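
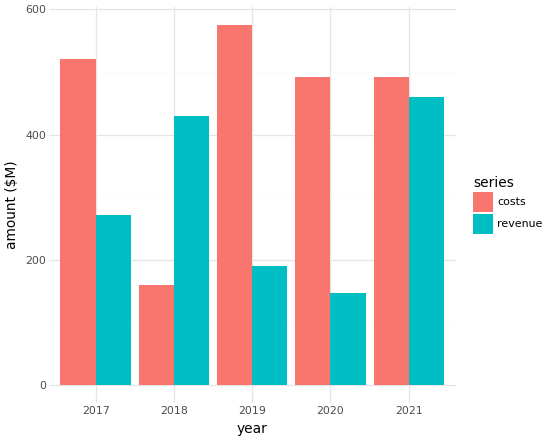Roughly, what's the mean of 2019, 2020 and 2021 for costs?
≈ 517

(550 + 500 + 500) / 3 ≈ 517.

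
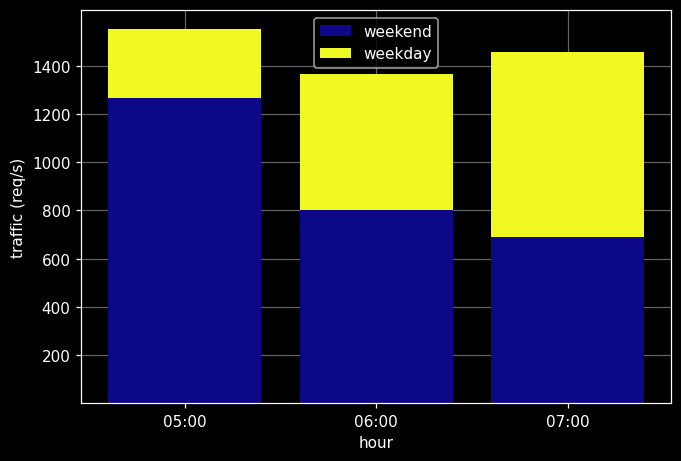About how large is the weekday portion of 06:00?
weekday top ≈ 1400, bottom ≈ 800; segment ≈ 600.

≈ 600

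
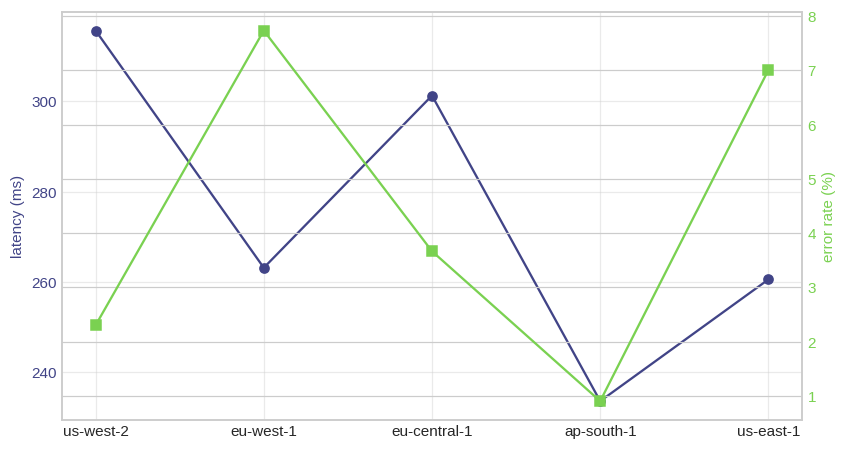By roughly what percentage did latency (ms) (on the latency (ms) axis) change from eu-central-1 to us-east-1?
eu-central-1 ≈ 300, us-east-1 ≈ 260; (260 − 300) / 300 ≈ -13.3%.

≈ -13.3%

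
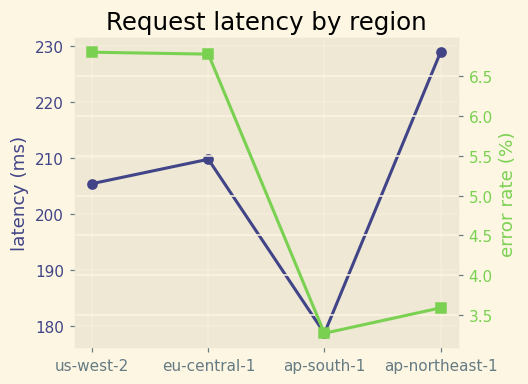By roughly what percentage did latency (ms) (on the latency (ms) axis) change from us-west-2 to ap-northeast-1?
≈ +12.2%

us-west-2 ≈ 205, ap-northeast-1 ≈ 230; (230 − 205) / 205 ≈ +12.2%.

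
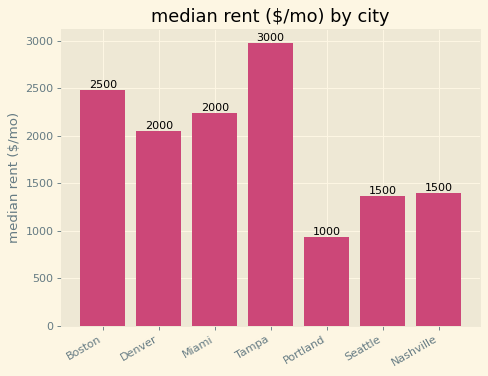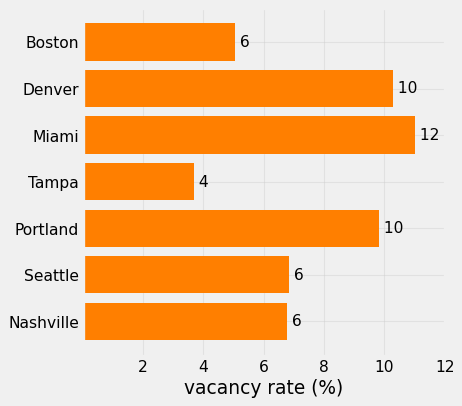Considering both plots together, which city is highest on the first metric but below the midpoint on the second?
Tampa

Chart 2 median vacancy rate (%) ≈ 6; below-median cities: Boston, Tampa, Nashville. Among those, Tampa has the highest median rent ($/mo) (≈ 3000).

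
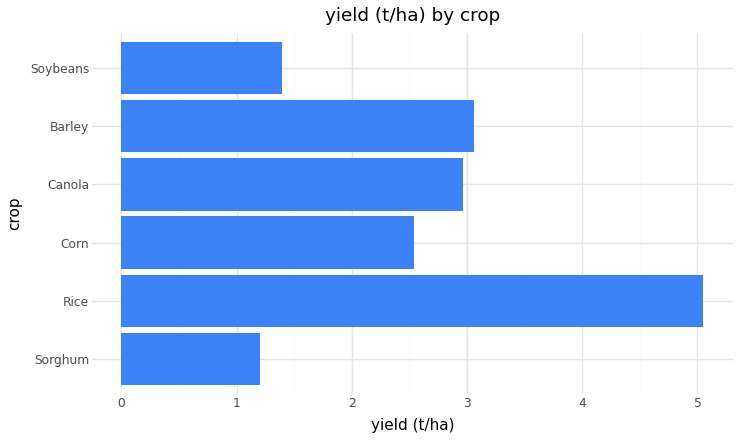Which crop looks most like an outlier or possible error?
Rice

Rice ≈ 5.0; the rest sit between ≈ 1.0 and ≈ 3.0.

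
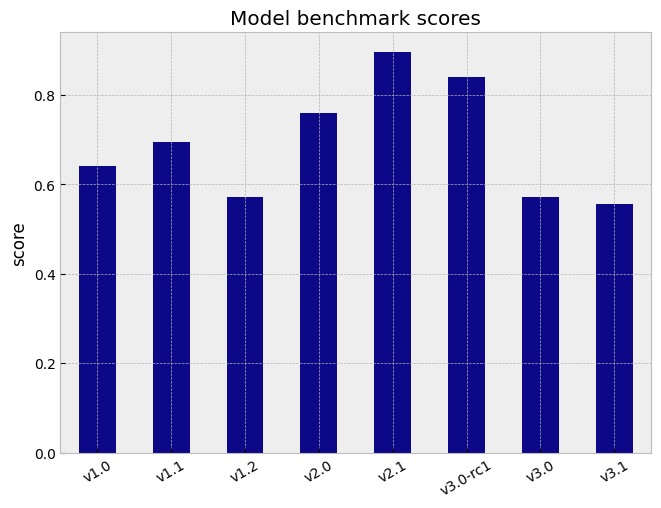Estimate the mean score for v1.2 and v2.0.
≈ 0.7

(0.6 + 0.8) / 2 ≈ 0.7.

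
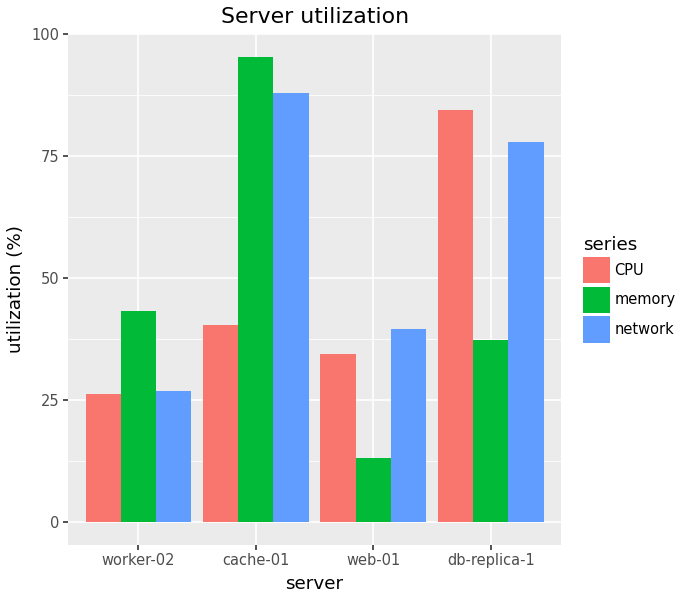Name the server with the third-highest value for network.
web-01

Top 4 for network: cache-01 ≈ 90, db-replica-1 ≈ 80, web-01 ≈ 40, worker-02 ≈ 30.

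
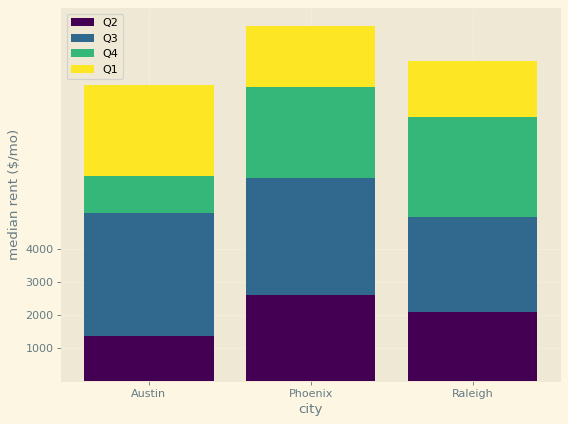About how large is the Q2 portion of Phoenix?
Q2 top ≈ 3000, bottom ≈ 0; segment ≈ 3000.

≈ 3000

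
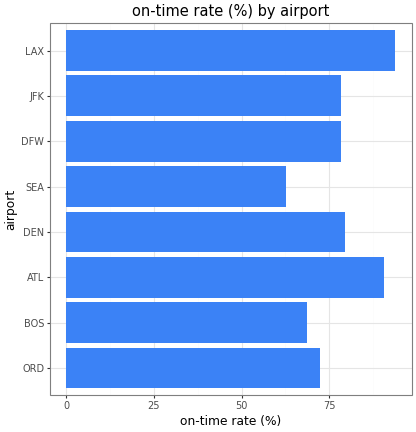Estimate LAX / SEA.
≈ 1.5×

LAX ≈ 90, SEA ≈ 60; 90/60 ≈ 1.5.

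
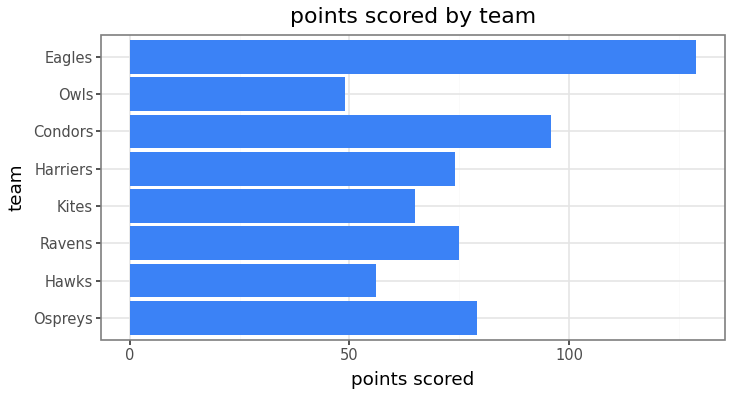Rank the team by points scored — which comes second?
Condors

Top 3: Eagles ≈ 120, Condors ≈ 100, Ospreys ≈ 80.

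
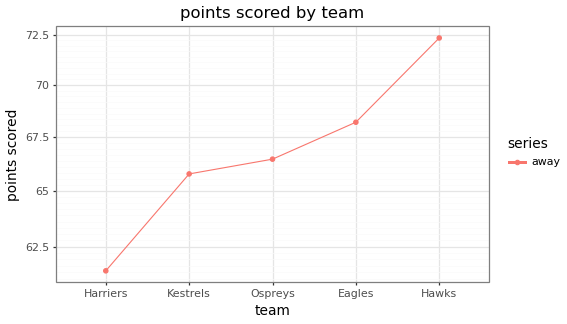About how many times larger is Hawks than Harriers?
≈ 1.18×

Hawks ≈ 72, Harriers ≈ 61; 72/61 ≈ 1.18.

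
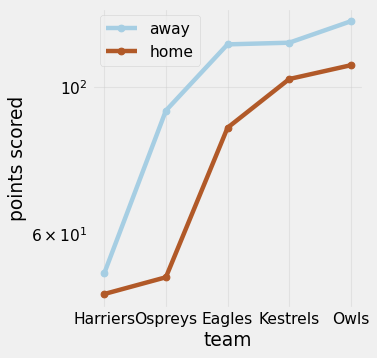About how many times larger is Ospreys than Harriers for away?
≈ 1.8×

Ospreys ≈ 90, Harriers ≈ 50; 90/50 ≈ 1.8.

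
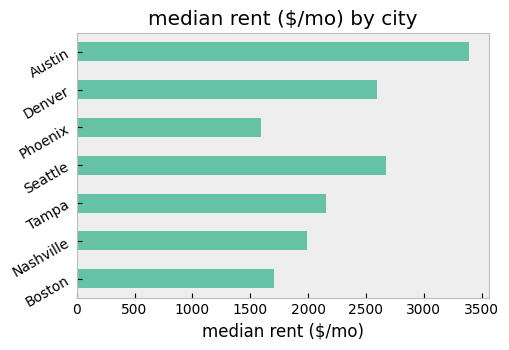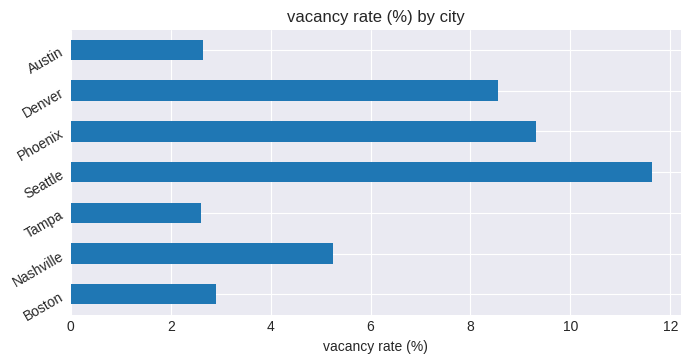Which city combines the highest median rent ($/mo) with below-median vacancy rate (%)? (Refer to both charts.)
Austin

Chart 2 median vacancy rate (%) ≈ 6; below-median cities: Boston, Tampa, Austin. Among those, Austin has the highest median rent ($/mo) (≈ 3500).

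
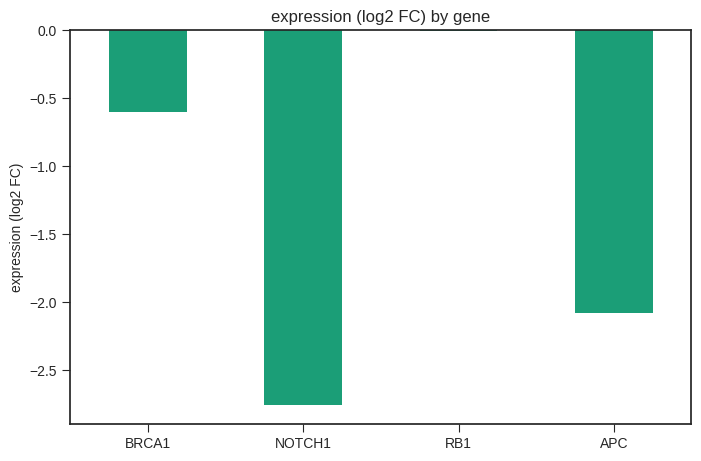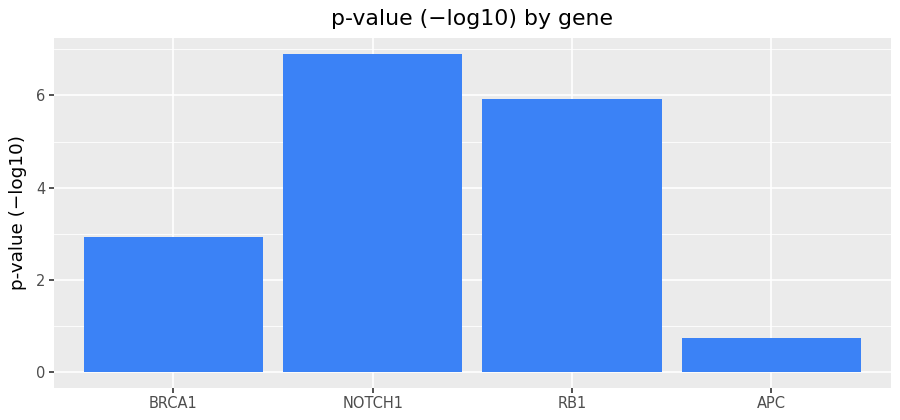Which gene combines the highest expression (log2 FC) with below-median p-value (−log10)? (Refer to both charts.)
Chart 2 median p-value (−log10) ≈ 4; below-median genes: BRCA1, APC. Among those, BRCA1 has the highest expression (log2 FC) (≈ -1).

BRCA1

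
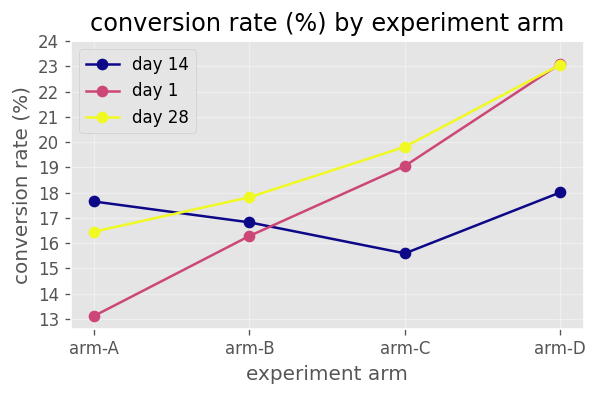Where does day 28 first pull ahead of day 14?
arm-B

arm-A: day 28 ≈ 16 vs day 14 ≈ 18 (not yet); arm-B: day 28 ≈ 18 vs day 14 ≈ 17 (first crossover).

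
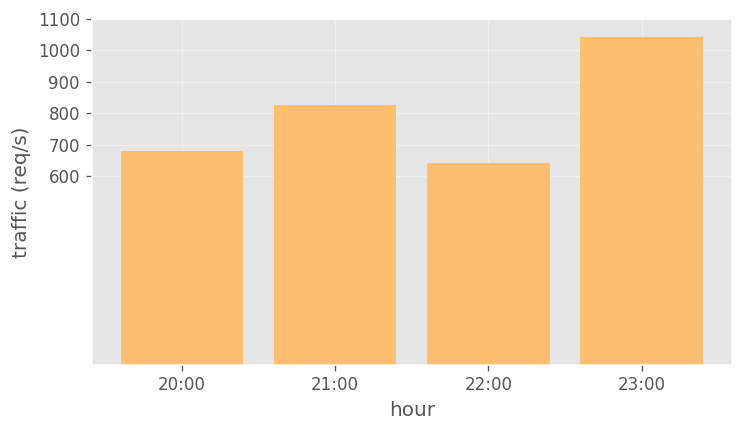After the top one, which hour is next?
21:00

Top 3: 23:00 ≈ 1000, 21:00 ≈ 800, 20:00 ≈ 700.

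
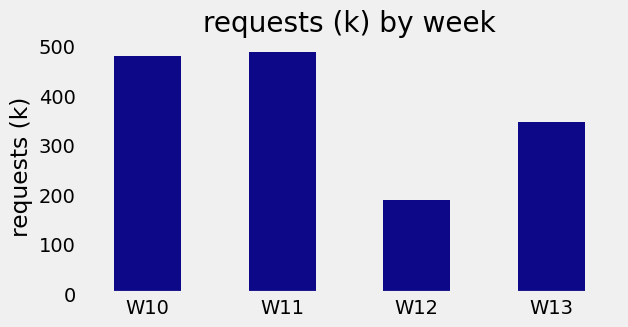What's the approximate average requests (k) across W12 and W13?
(200 + 350) / 2 ≈ 275.

≈ 275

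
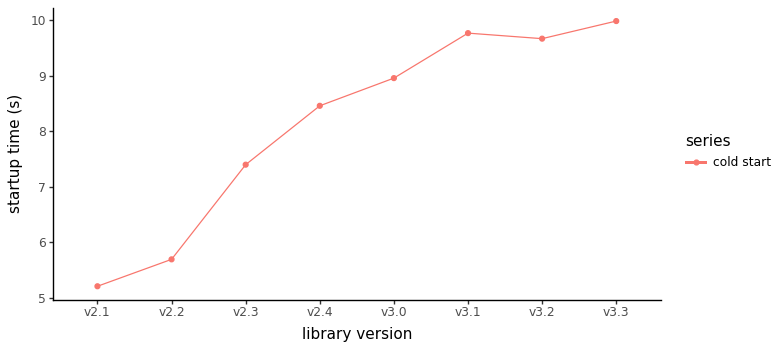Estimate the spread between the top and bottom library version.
Max v3.3 ≈ 10.0, min v2.1 ≈ 5.0; range ≈ 5.0.

≈ 5.0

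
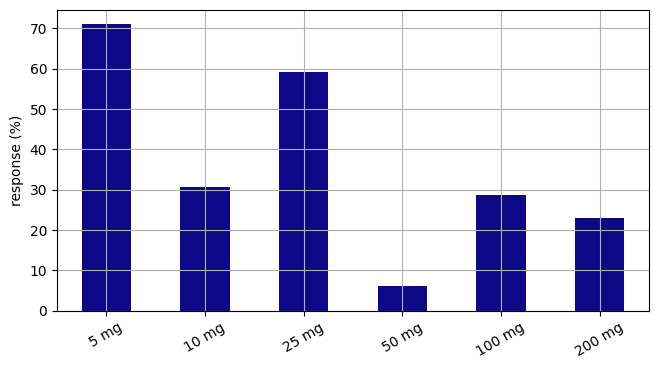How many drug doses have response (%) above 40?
2

Above 40: 5 mg, 25 mg.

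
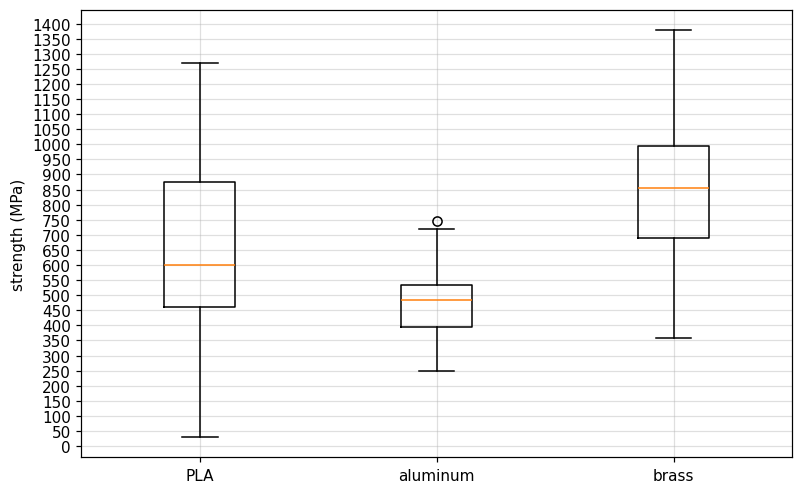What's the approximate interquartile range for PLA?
≈ 450

Q3 ≈ 900, Q1 ≈ 450; IQR ≈ 450.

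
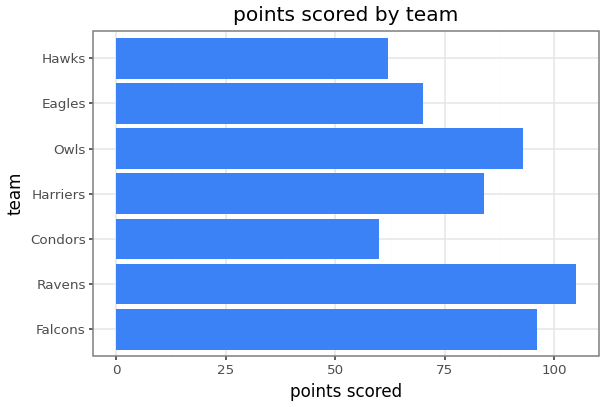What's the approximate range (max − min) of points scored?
≈ 40

Max Ravens ≈ 100, min Condors ≈ 60; range ≈ 40.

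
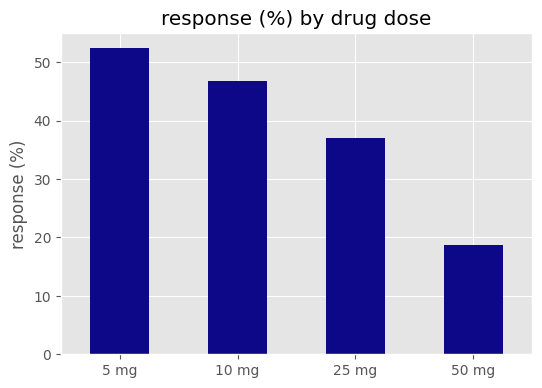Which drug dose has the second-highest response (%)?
Top 3: 5 mg ≈ 50, 10 mg ≈ 45, 25 mg ≈ 35.

10 mg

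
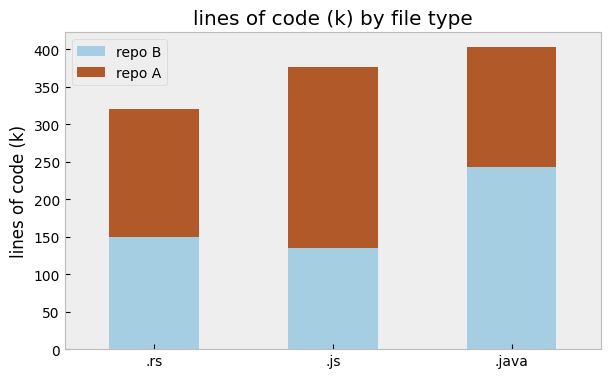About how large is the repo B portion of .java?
repo B top ≈ 250, bottom ≈ 0; segment ≈ 250.

≈ 250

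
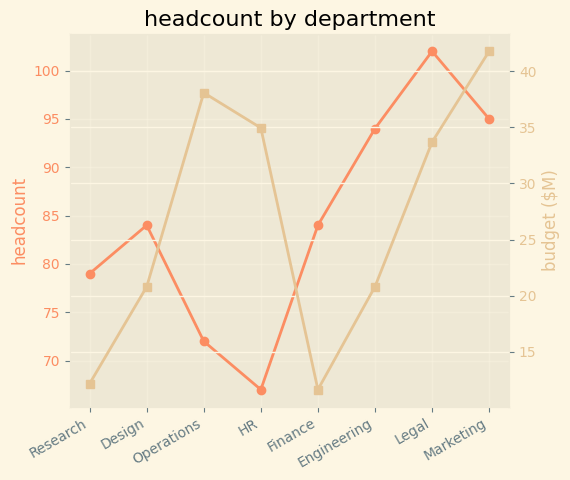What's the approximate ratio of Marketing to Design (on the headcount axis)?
≈ 1.12×

Marketing ≈ 95, Design ≈ 85; 95/85 ≈ 1.12.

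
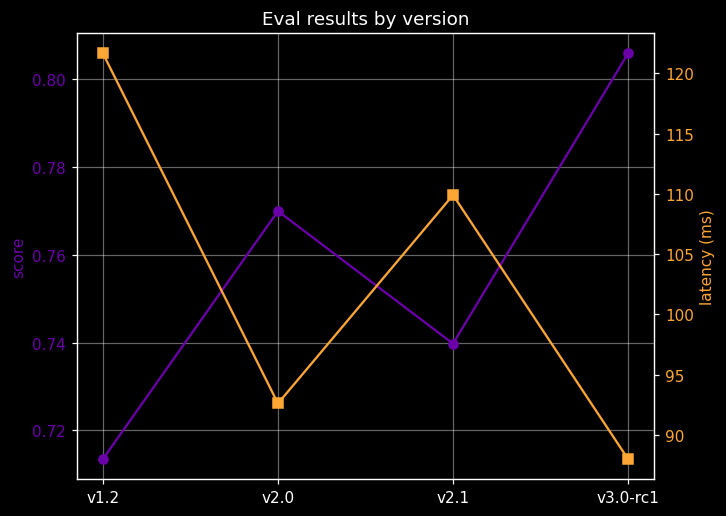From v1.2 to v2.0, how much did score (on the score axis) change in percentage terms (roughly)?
≈ +8.5%

v1.2 ≈ 0.71, v2.0 ≈ 0.77; (0.77 − 0.71) / 0.71 ≈ +8.5%.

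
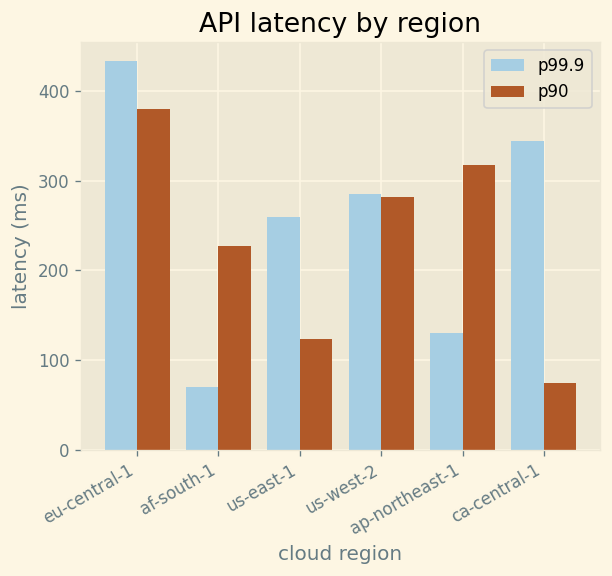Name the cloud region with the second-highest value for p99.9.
ca-central-1

Top 3 for p99.9: eu-central-1 ≈ 450, ca-central-1 ≈ 350, us-west-2 ≈ 300.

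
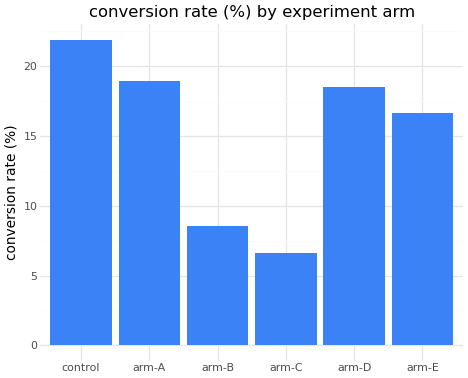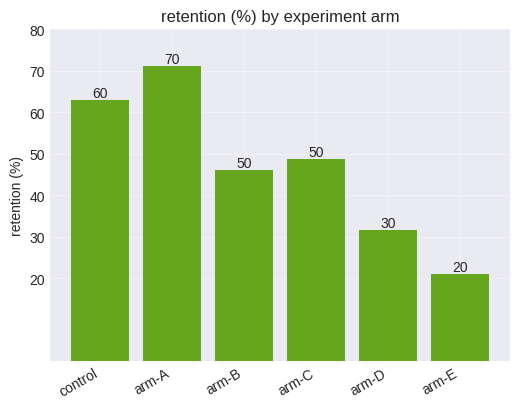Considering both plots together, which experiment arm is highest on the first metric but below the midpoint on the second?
Chart 2 median retention (%) ≈ 50; below-median experiment arms: arm-B, arm-D, arm-E. Among those, arm-D has the highest conversion rate (%) (≈ 20).

arm-D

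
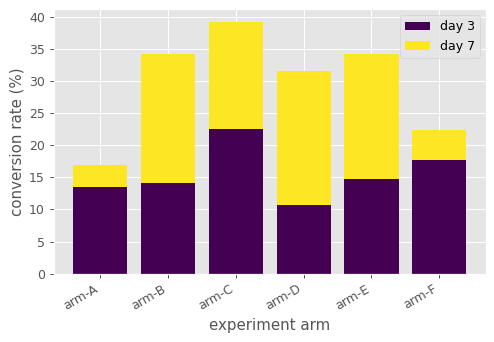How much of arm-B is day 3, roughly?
≈ 15

day 3 top ≈ 15, bottom ≈ 0; segment ≈ 15.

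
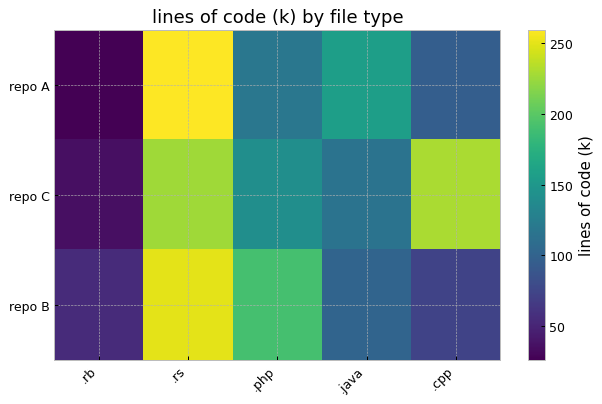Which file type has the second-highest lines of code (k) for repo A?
Top 3 for repo A: .rs ≈ 260, .java ≈ 160, .php ≈ 120.

.java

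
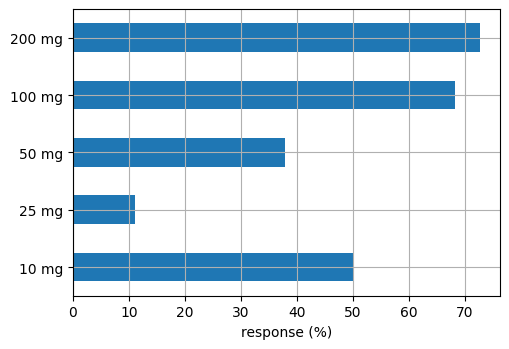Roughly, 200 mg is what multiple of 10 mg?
≈ 1.4×

200 mg ≈ 70, 10 mg ≈ 50; 70/50 ≈ 1.4.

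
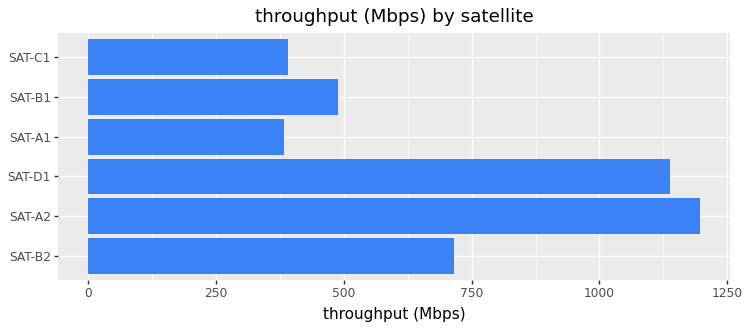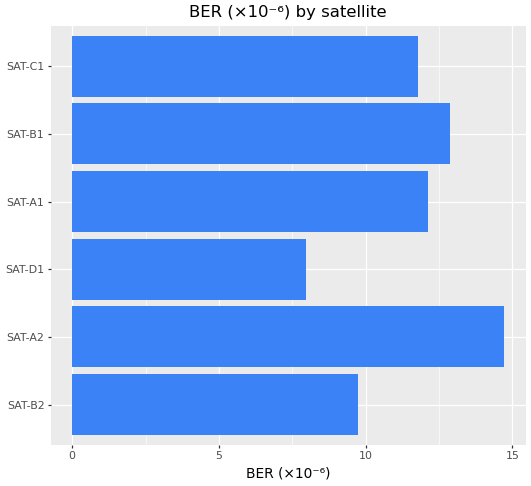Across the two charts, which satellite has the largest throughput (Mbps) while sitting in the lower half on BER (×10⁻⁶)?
SAT-D1

Chart 2 median BER (×10⁻⁶) ≈ 12; below-median satellites: SAT-B2, SAT-D1, SAT-C1. Among those, SAT-D1 has the highest throughput (Mbps) (≈ 1200).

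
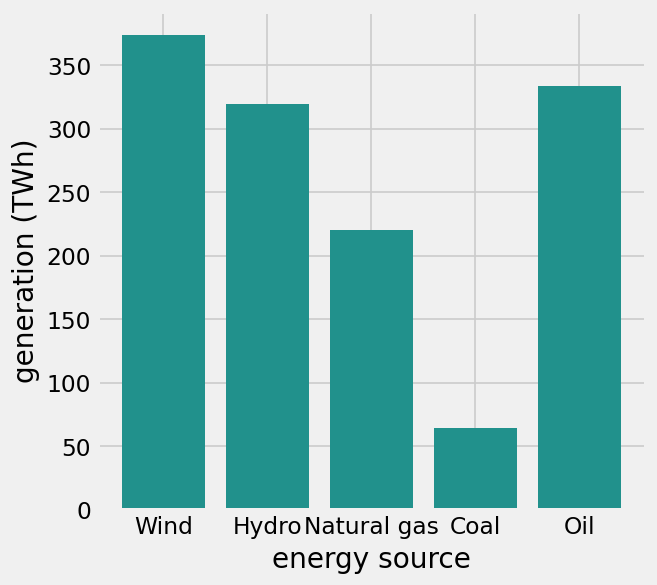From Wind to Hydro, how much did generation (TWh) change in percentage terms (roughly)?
Wind ≈ 350, Hydro ≈ 300; (300 − 350) / 350 ≈ -14.3%.

≈ -14.3%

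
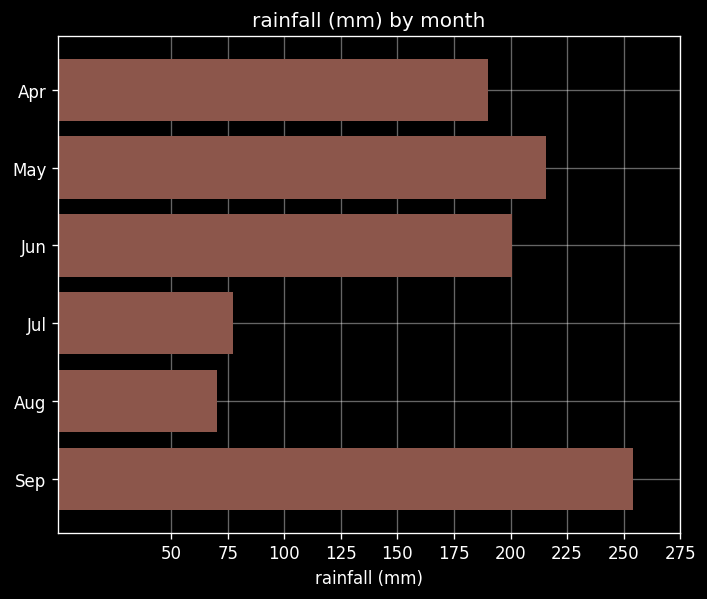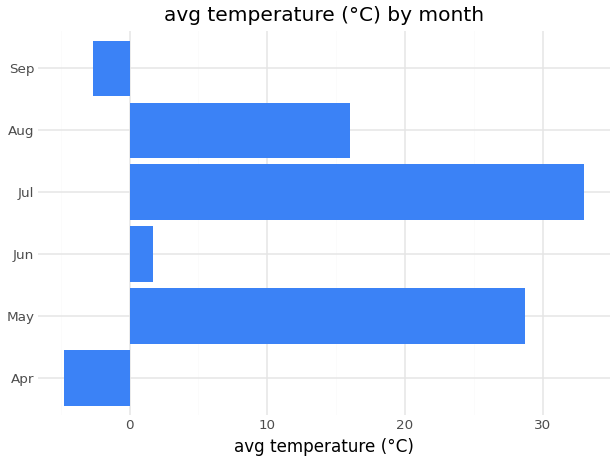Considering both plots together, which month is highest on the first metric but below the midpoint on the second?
Sep

Chart 2 median avg temperature (°C) ≈ 10; below-median months: Apr, Jun, Sep. Among those, Sep has the highest rainfall (mm) (≈ 250).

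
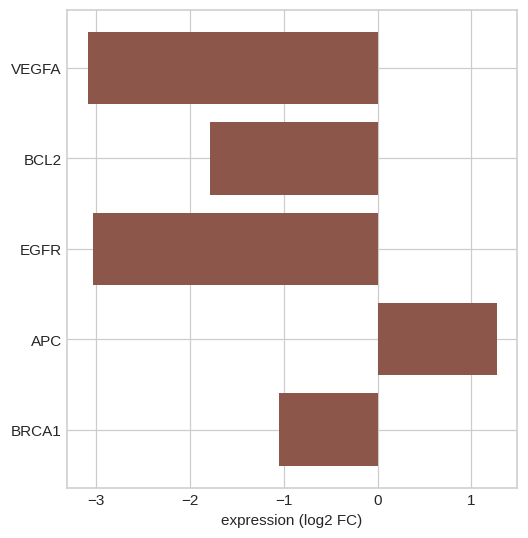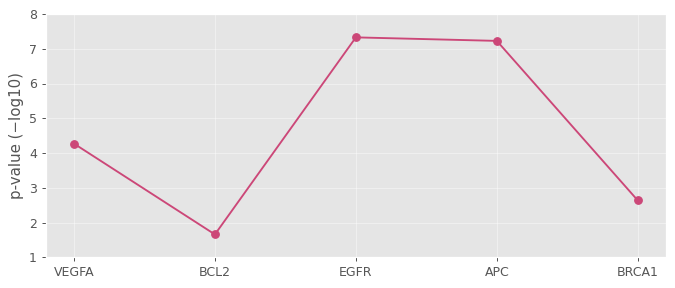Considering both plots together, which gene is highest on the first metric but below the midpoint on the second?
Chart 2 median p-value (−log10) ≈ 4; below-median genes: BCL2, BRCA1. Among those, BRCA1 has the highest expression (log2 FC) (≈ -1).

BRCA1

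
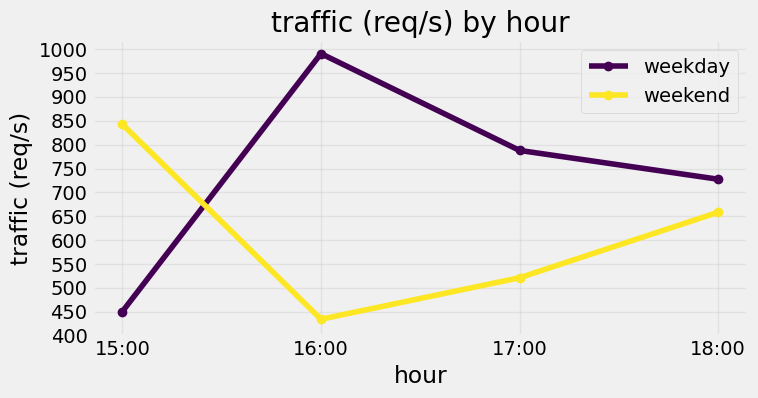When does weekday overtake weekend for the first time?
16:00

15:00: weekday ≈ 450 vs weekend ≈ 850 (not yet); 16:00: weekday ≈ 1000 vs weekend ≈ 450 (first crossover).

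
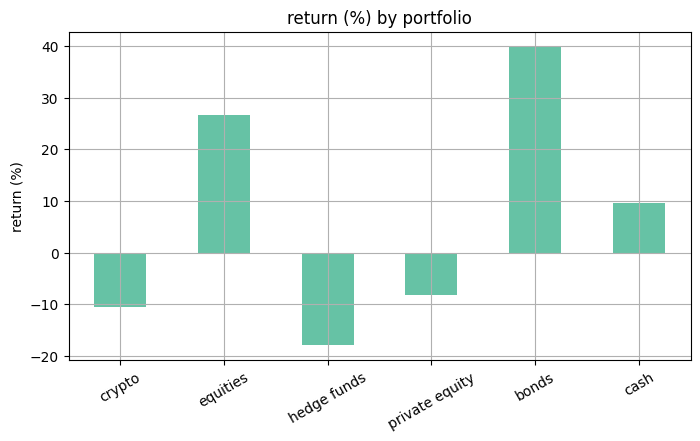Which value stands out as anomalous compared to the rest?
bonds

bonds ≈ 40; the rest sit between ≈ -20 and ≈ 25.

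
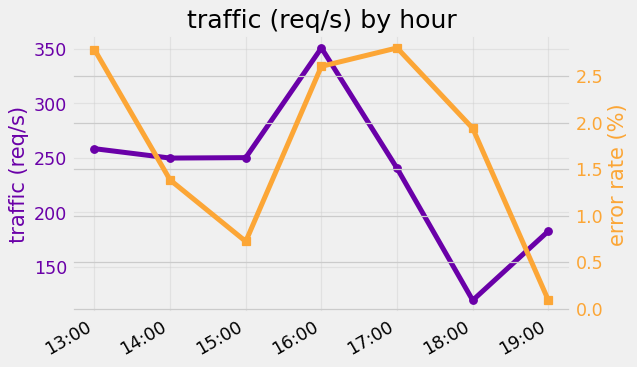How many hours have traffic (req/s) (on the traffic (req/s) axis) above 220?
Above 220: 13:00, 14:00, 15:00, 16:00, 17:00.

5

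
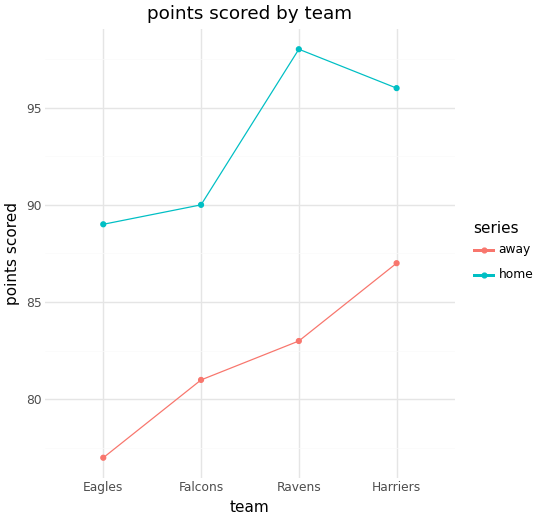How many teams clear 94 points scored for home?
2

Above 94: Ravens, Harriers.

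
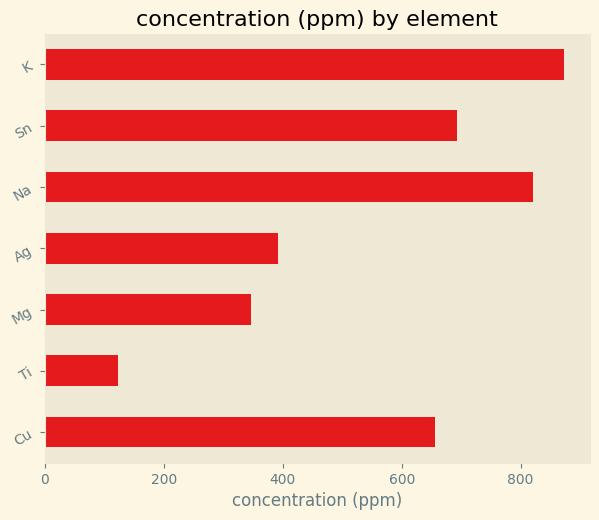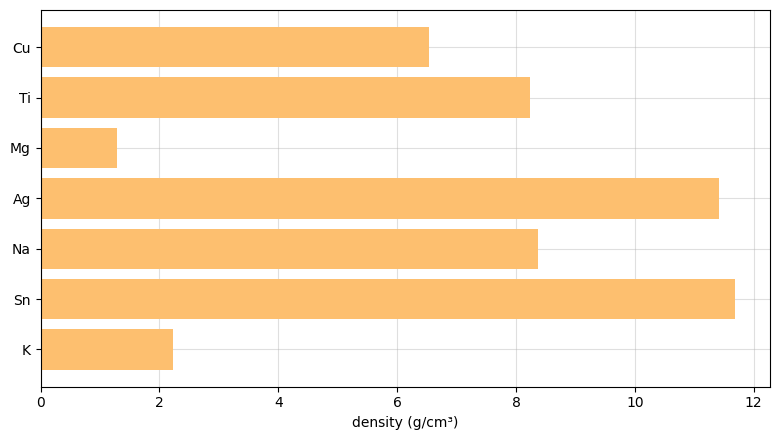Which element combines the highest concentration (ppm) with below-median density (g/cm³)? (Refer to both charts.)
Chart 2 median density (g/cm³) ≈ 8; below-median elements: Cu, Mg, K. Among those, K has the highest concentration (ppm) (≈ 900).

K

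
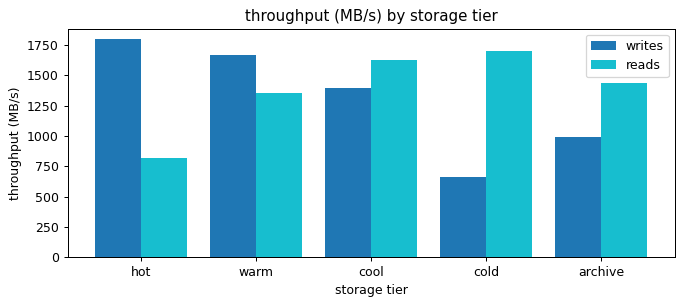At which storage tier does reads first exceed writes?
warm: reads ≈ 1400 vs writes ≈ 1600 (not yet); cool: reads ≈ 1600 vs writes ≈ 1400 (first crossover).

cool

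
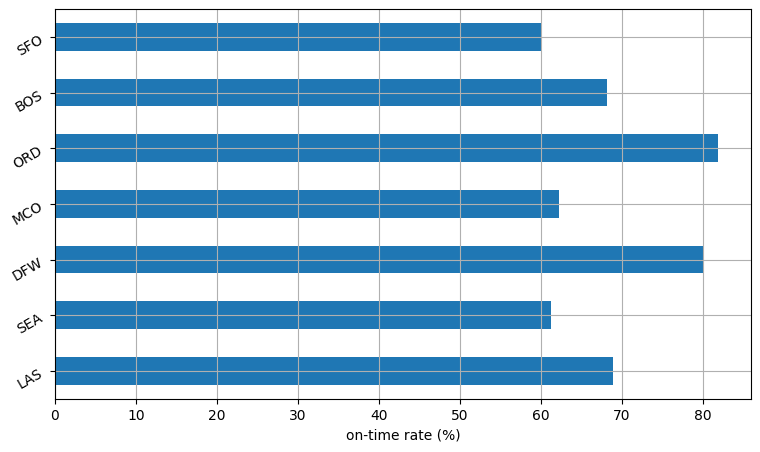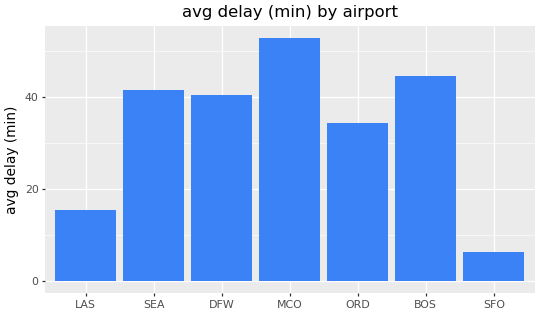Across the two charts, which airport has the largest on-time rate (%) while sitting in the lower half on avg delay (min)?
ORD

Chart 2 median avg delay (min) ≈ 40; below-median airports: LAS, ORD, SFO. Among those, ORD has the highest on-time rate (%) (≈ 80).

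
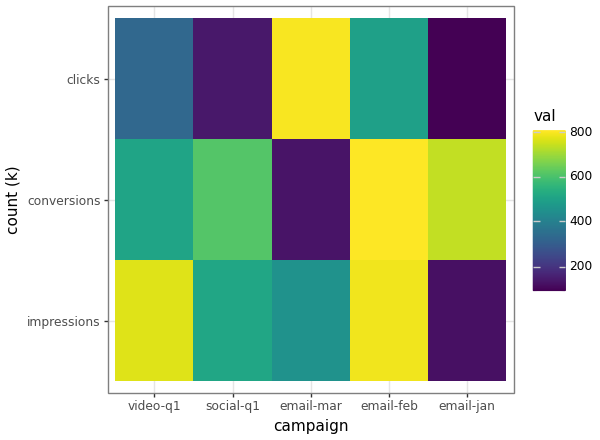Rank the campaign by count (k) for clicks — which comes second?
email-feb

Top 3 for clicks: email-mar ≈ 800, email-feb ≈ 500, video-q1 ≈ 300.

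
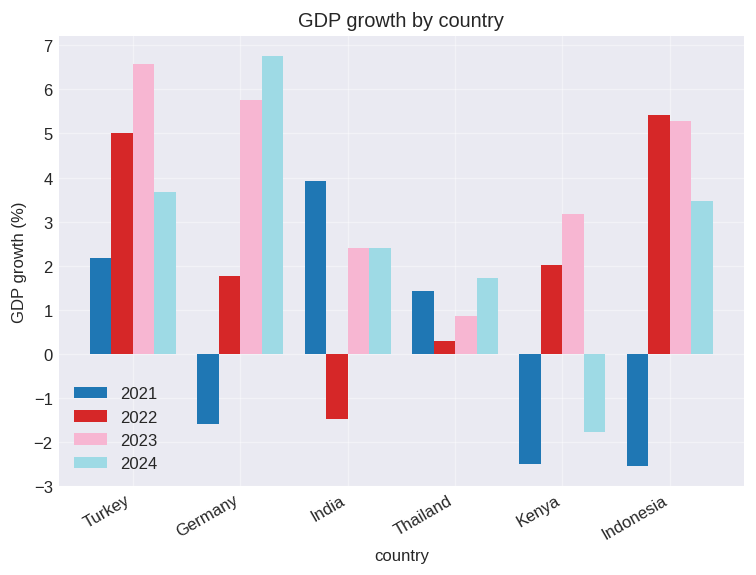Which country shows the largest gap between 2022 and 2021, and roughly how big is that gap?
Indonesia, ≈ 8 %

Indonesia: 2022 ≈ 5, 2021 ≈ -3 → gap ≈ 8. Next-largest (India) is only ≈ 5.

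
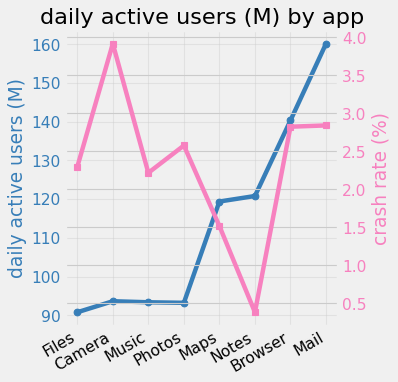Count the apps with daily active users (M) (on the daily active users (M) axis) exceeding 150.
1

Above 150: Mail.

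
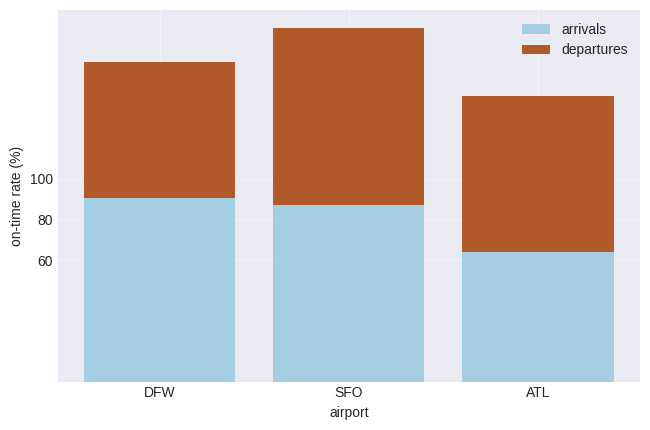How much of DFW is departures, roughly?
≈ 60

departures top ≈ 160, bottom ≈ 100; segment ≈ 60.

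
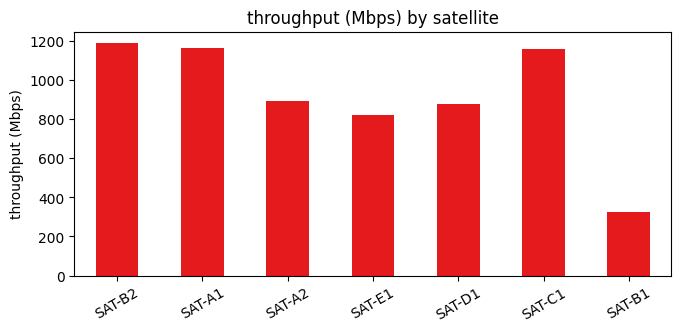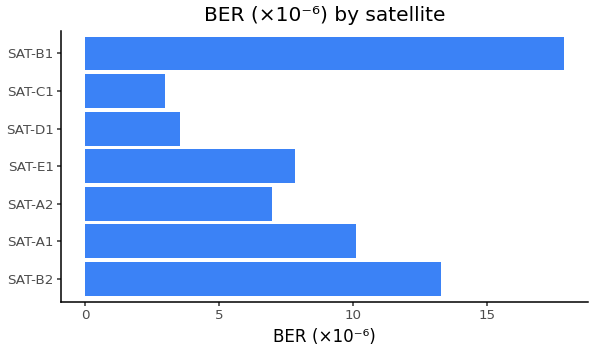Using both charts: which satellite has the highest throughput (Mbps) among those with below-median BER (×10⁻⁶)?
SAT-C1

Chart 2 median BER (×10⁻⁶) ≈ 8; below-median satellites: SAT-A2, SAT-D1, SAT-C1. Among those, SAT-C1 has the highest throughput (Mbps) (≈ 1200).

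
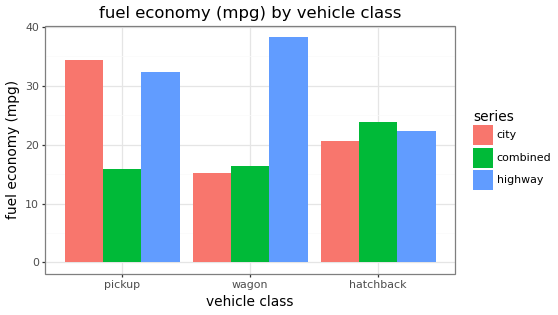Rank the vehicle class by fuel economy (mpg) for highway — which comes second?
Top 3 for highway: wagon ≈ 40, pickup ≈ 30, hatchback ≈ 20.

pickup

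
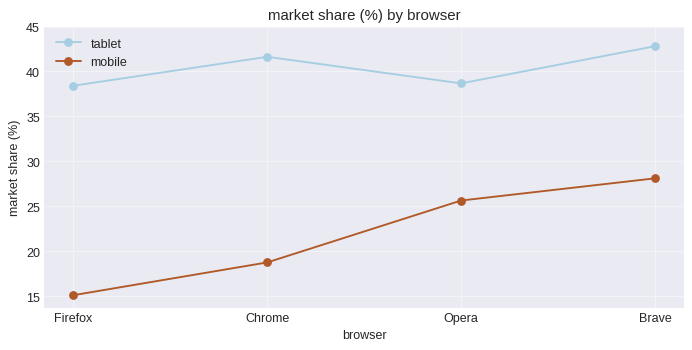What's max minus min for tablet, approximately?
Max Brave ≈ 45, min Firefox ≈ 40; range ≈ 5.

≈ 5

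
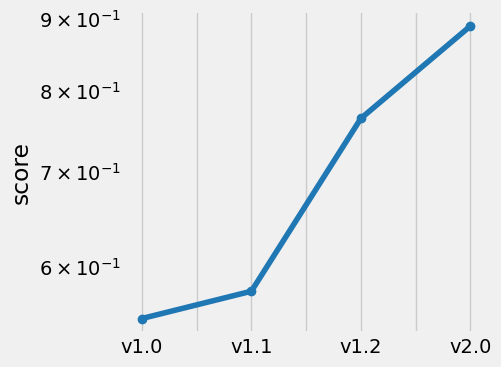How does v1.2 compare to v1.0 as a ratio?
≈ 1.36×

v1.2 ≈ 0.75, v1.0 ≈ 0.55; 0.75/0.55 ≈ 1.36.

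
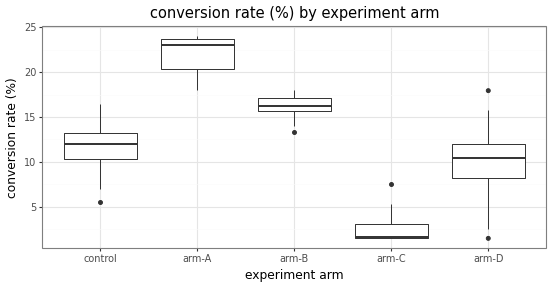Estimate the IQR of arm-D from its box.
≈ 4

Q3 ≈ 12, Q1 ≈ 8; IQR ≈ 4.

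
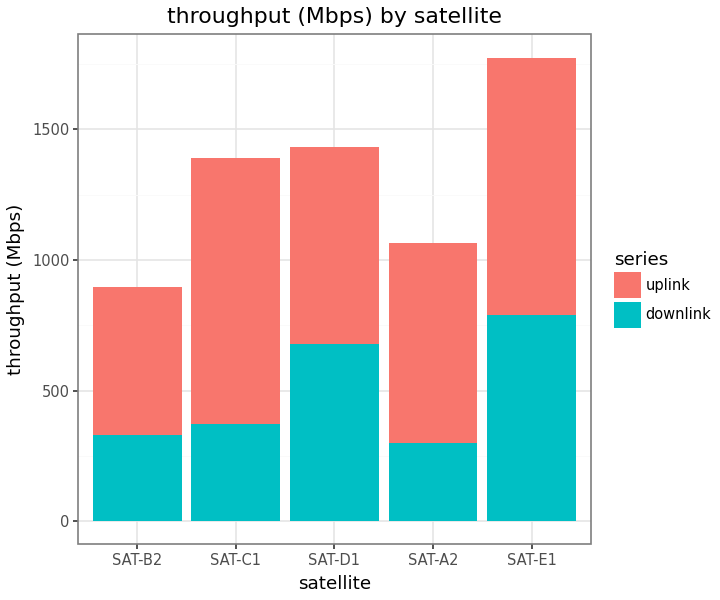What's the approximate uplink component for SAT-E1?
uplink top ≈ 1800, bottom ≈ 800; segment ≈ 1000.

≈ 1000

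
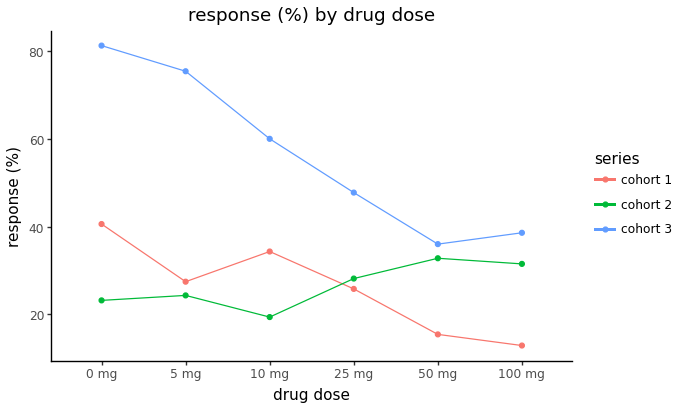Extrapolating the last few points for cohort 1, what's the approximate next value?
Last three: 30, 20, 10 → slope ≈ -10/step → next ≈ 0.

≈ 0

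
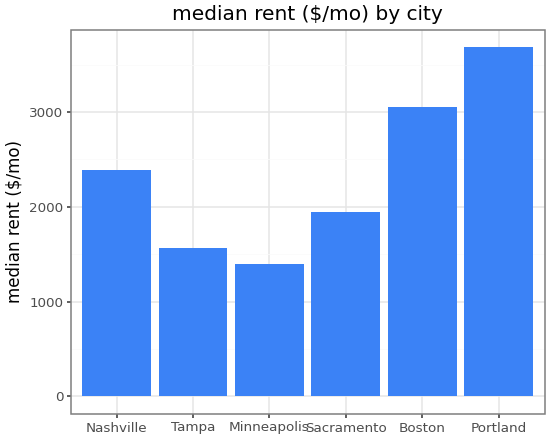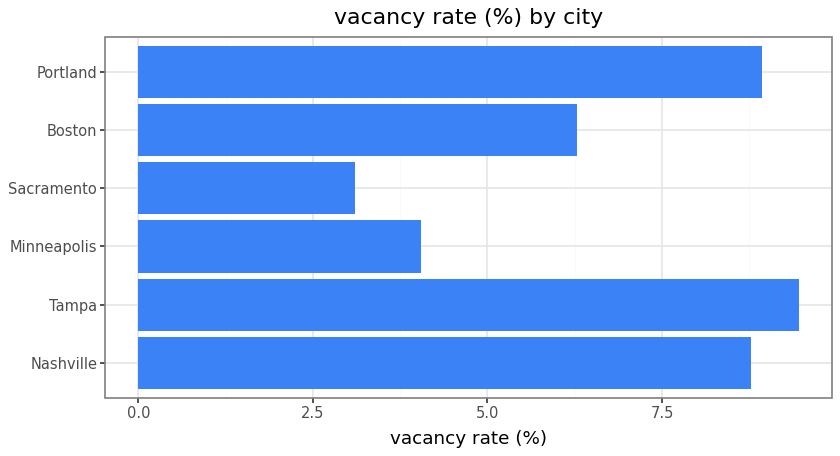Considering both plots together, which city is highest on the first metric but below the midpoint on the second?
Boston

Chart 2 median vacancy rate (%) ≈ 8; below-median cities: Minneapolis, Sacramento, Boston. Among those, Boston has the highest median rent ($/mo) (≈ 3000).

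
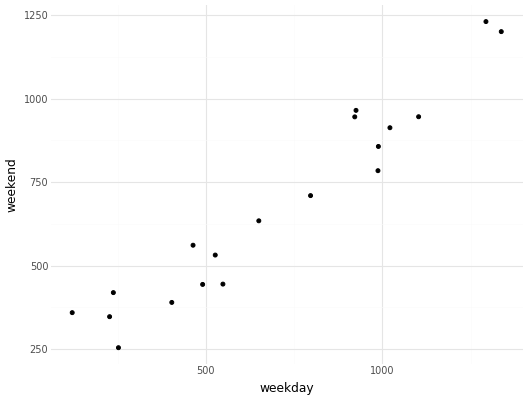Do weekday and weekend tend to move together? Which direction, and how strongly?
Points are positively correlated; strong (|r| ≈ 1.0).

positive, strong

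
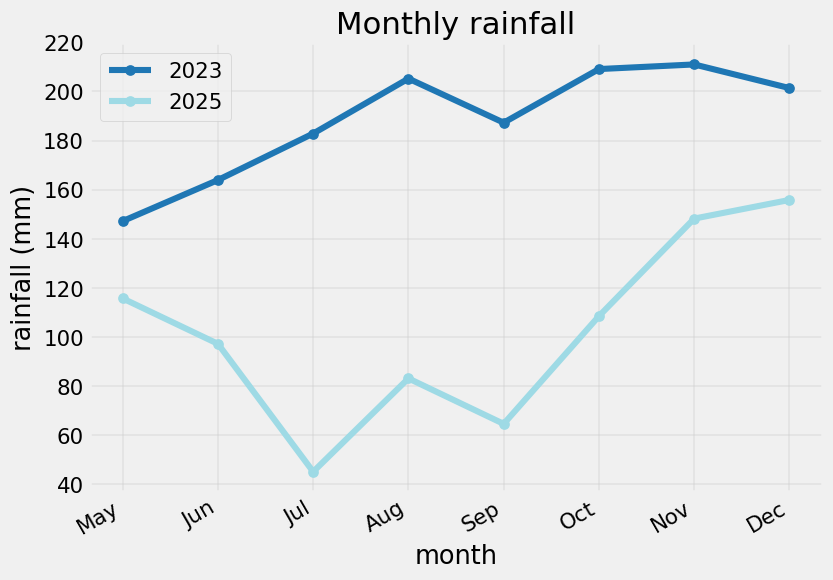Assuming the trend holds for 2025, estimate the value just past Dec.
≈ 190

Last three: 100, 140, 160 → slope ≈ 30/step → next ≈ 190.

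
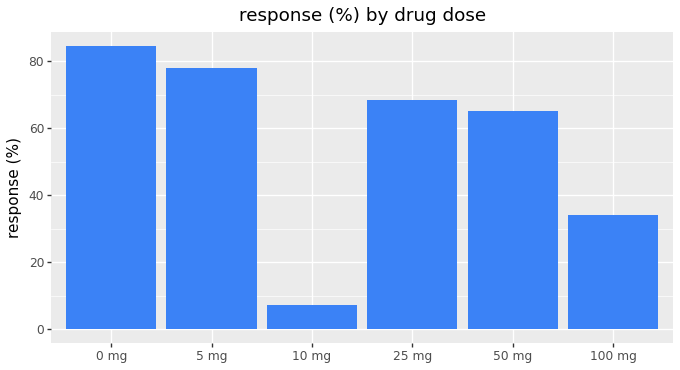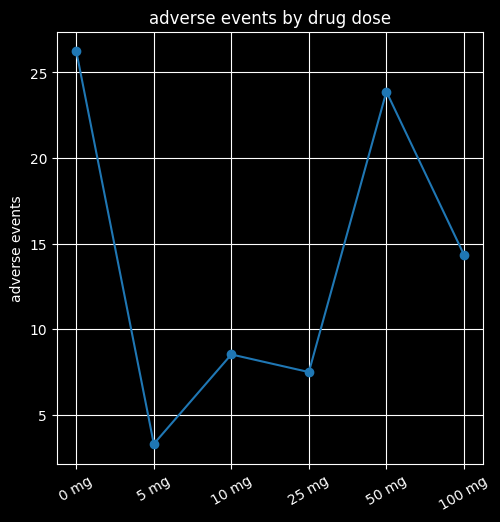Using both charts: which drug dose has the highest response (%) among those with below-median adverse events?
5 mg

Chart 2 median adverse events ≈ 10; below-median drug doses: 5 mg, 10 mg, 25 mg. Among those, 5 mg has the highest response (%) (≈ 80).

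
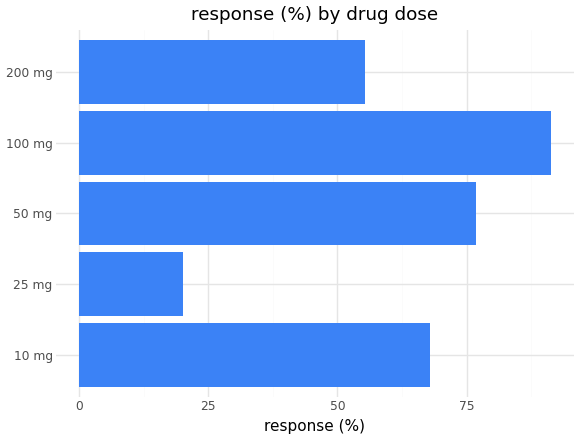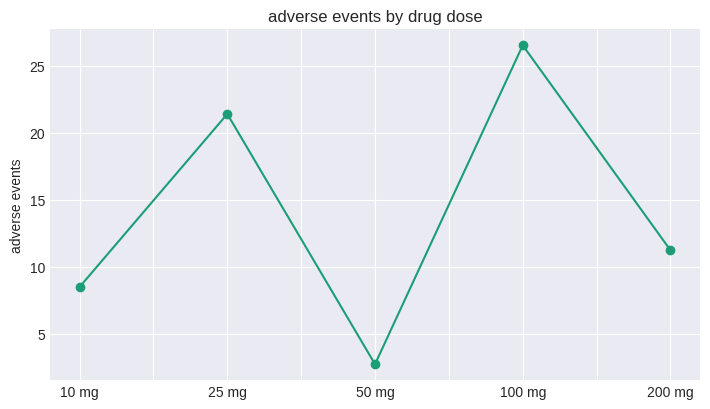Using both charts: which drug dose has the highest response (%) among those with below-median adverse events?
Chart 2 median adverse events ≈ 10; below-median drug doses: 10 mg, 50 mg. Among those, 50 mg has the highest response (%) (≈ 80).

50 mg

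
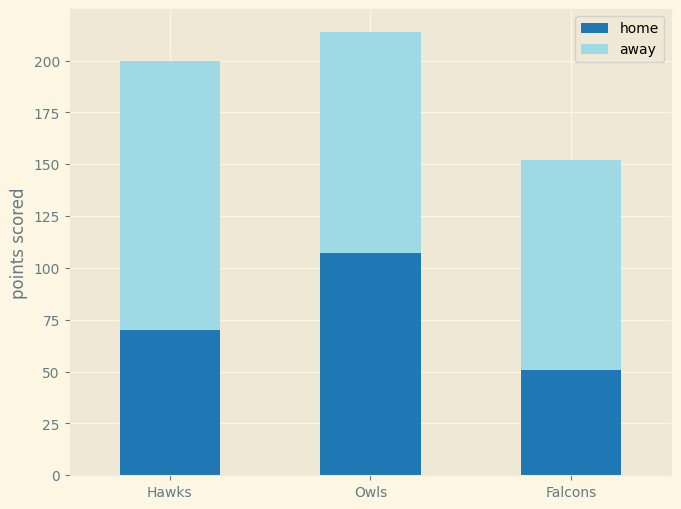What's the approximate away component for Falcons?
away top ≈ 160, bottom ≈ 60; segment ≈ 100.

≈ 100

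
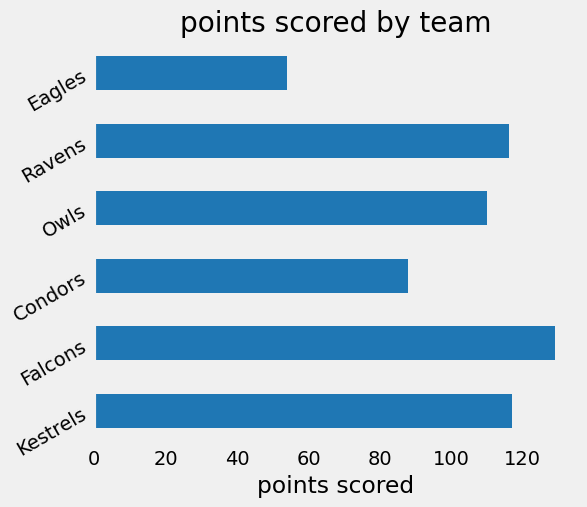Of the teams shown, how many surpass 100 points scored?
Above 100: Kestrels, Falcons, Owls, Ravens.

4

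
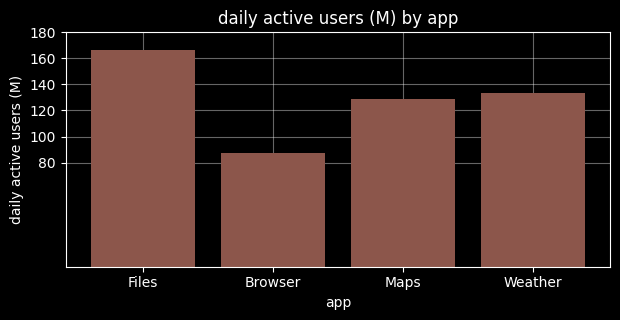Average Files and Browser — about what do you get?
≈ 120

(160 + 80) / 2 ≈ 120.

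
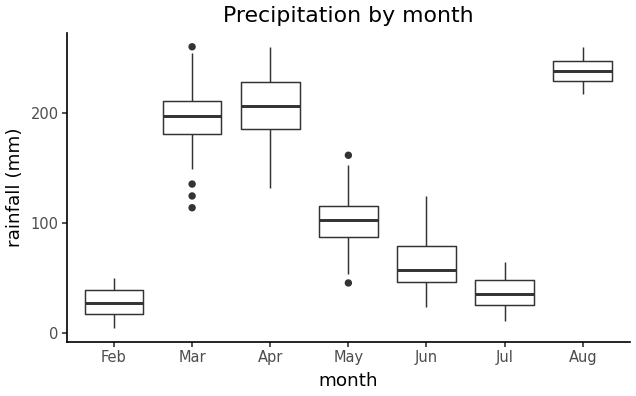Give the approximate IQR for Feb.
Q3 ≈ 40, Q1 ≈ 20; IQR ≈ 20.

≈ 20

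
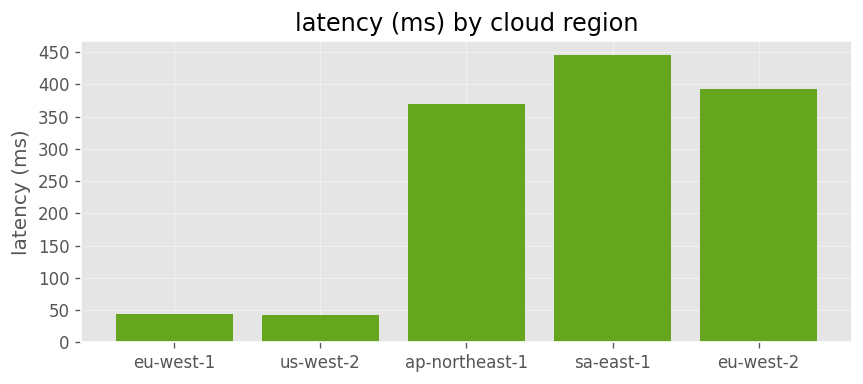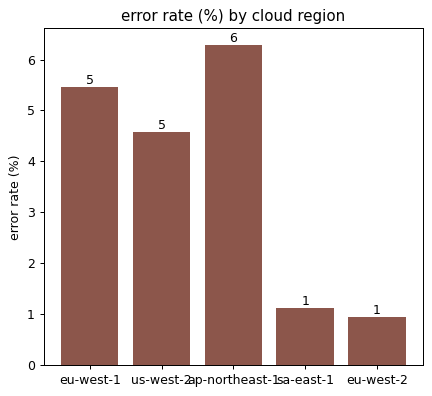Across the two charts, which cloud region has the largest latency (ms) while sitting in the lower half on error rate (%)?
sa-east-1

Chart 2 median error rate (%) ≈ 5; below-median cloud regions: sa-east-1, eu-west-2. Among those, sa-east-1 has the highest latency (ms) (≈ 450).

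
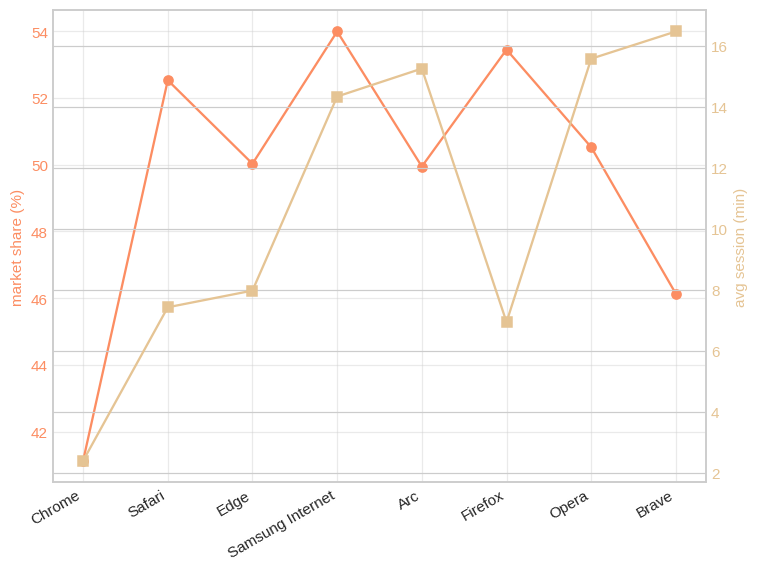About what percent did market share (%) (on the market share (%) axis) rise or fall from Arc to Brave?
≈ -8%

Arc ≈ 50, Brave ≈ 46; (46 − 50) / 50 ≈ -8%.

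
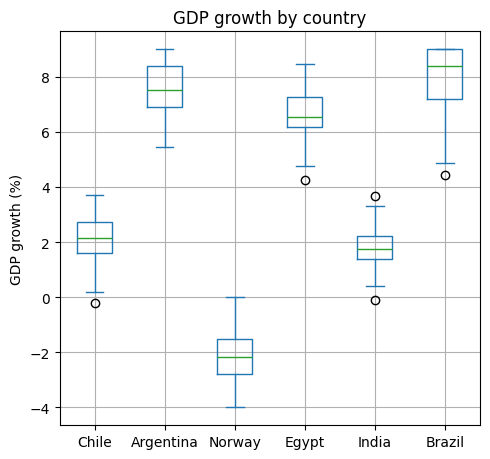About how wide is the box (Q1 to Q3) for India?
Q3 ≈ 2, Q1 ≈ 1; IQR ≈ 1.

≈ 1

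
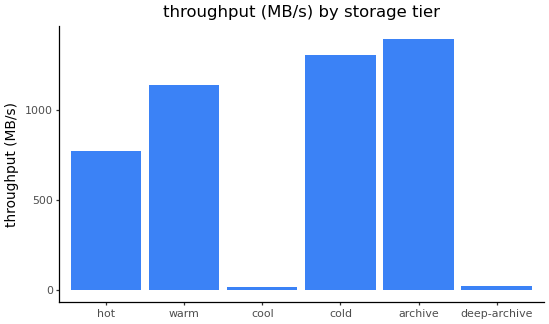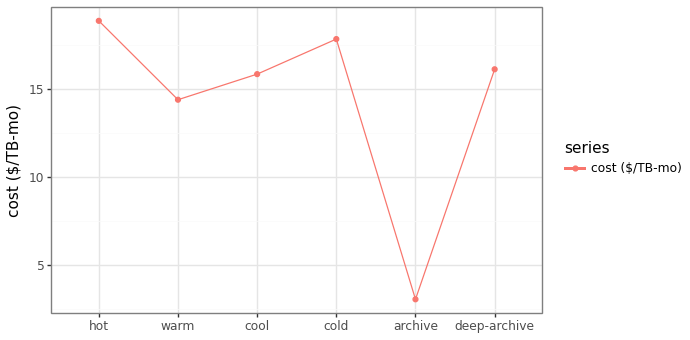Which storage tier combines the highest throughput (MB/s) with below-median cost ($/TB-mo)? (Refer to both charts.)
archive

Chart 2 median cost ($/TB-mo) ≈ 16; below-median storage tiers: warm, cool, archive. Among those, archive has the highest throughput (MB/s) (≈ 1400).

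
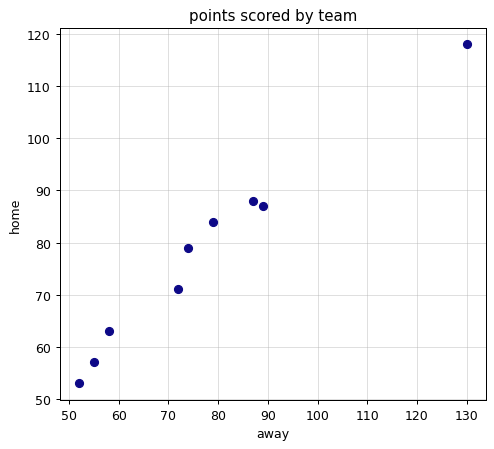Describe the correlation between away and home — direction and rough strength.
positive, strong

Points are positively correlated; strong (|r| ≈ 1.0).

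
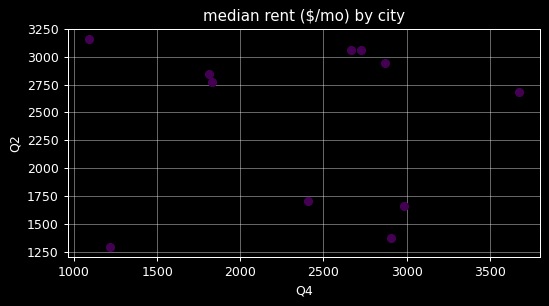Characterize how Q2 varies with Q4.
Points are roughly uncorrelated; weak (|r| ≈ 0.0).

no clear correlation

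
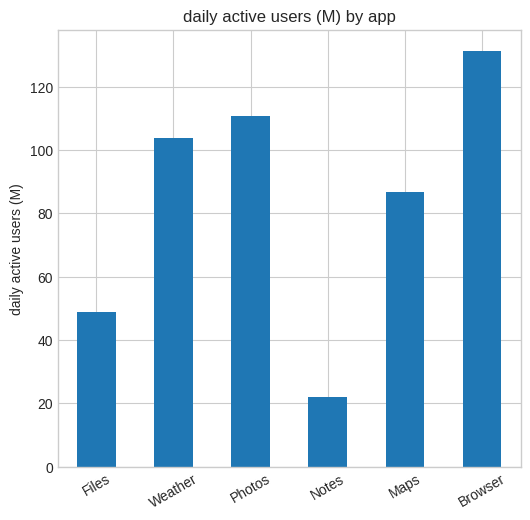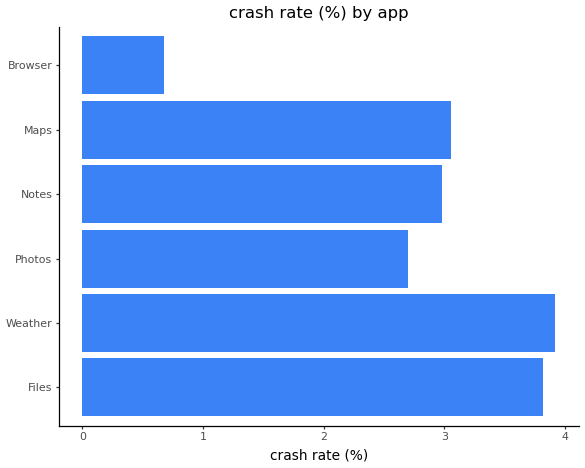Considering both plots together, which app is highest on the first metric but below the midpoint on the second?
Browser

Chart 2 median crash rate (%) ≈ 3; below-median apps: Photos, Notes, Browser. Among those, Browser has the highest daily active users (M) (≈ 140).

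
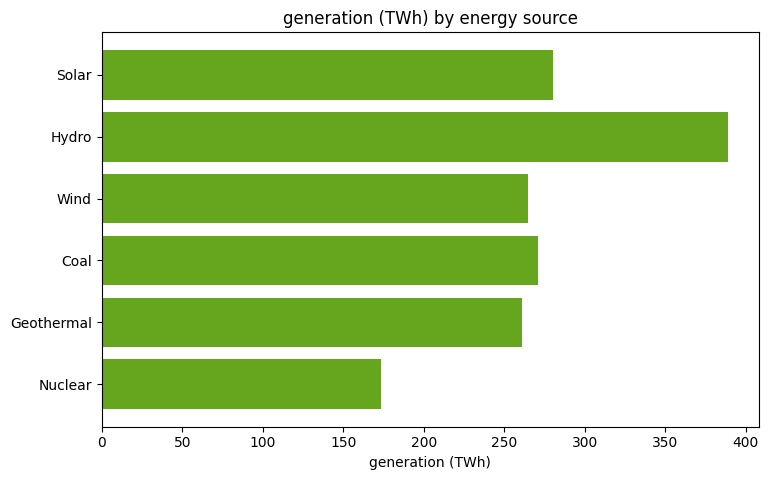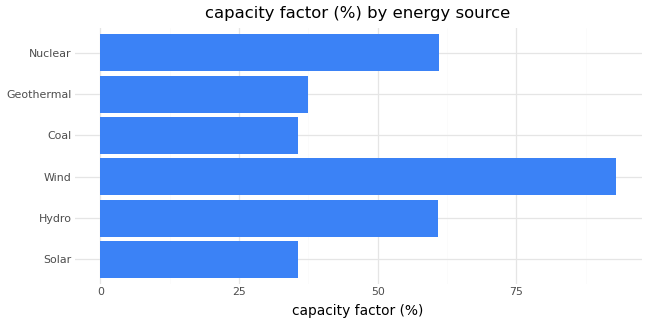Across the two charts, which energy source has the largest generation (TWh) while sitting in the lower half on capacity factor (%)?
Chart 2 median capacity factor (%) ≈ 50; below-median energy sources: Solar, Coal, Geothermal. Among those, Solar has the highest generation (TWh) (≈ 300).

Solar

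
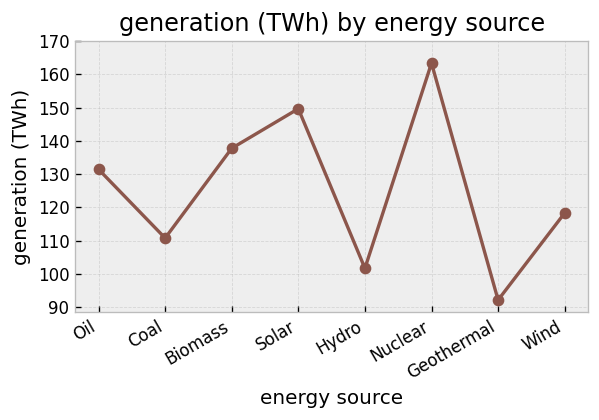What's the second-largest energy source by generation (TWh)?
Solar

Top 3: Nuclear ≈ 160, Solar ≈ 150, Biomass ≈ 140.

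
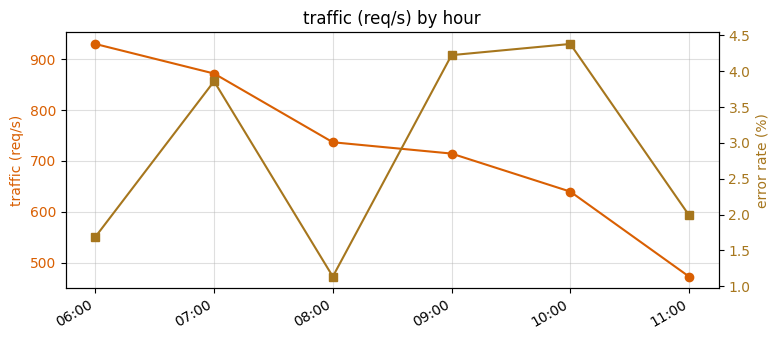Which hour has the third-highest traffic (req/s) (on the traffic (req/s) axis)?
08:00

Top 4 (on the traffic (req/s) axis): 06:00 ≈ 950, 07:00 ≈ 850, 08:00 ≈ 750, 09:00 ≈ 700.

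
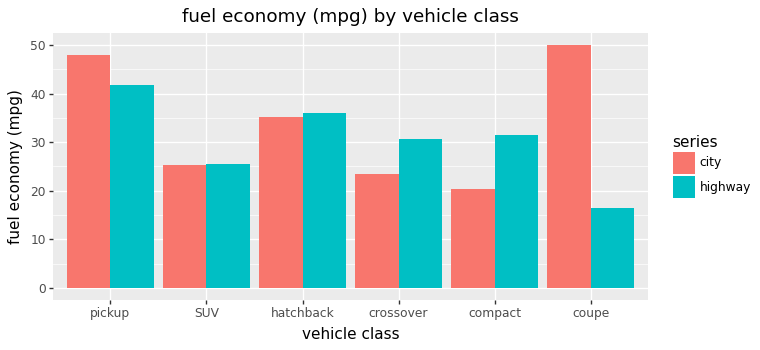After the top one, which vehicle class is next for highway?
hatchback

Top 3 for highway: pickup ≈ 40, hatchback ≈ 35, compact ≈ 30.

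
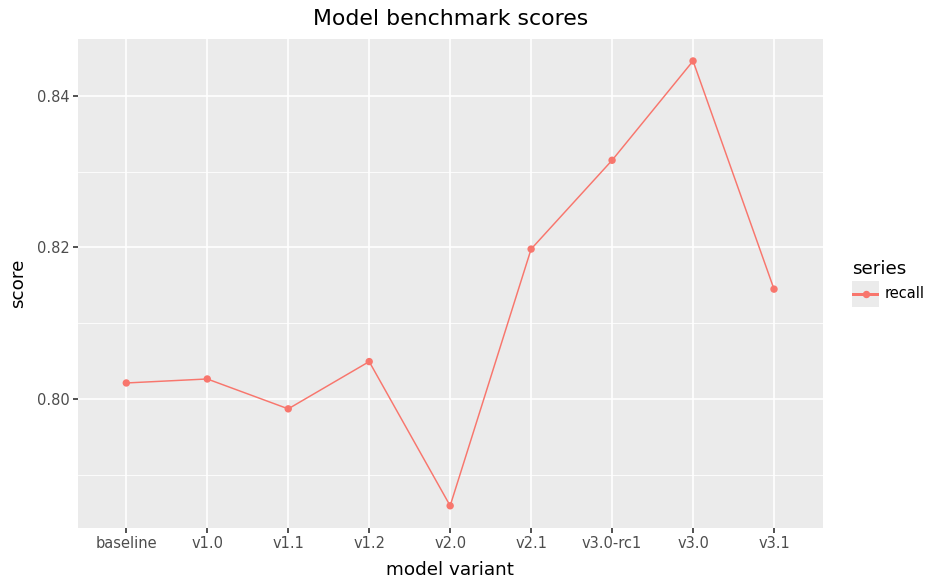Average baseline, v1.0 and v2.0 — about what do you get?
≈ 0.8

(0.80 + 0.80 + 0.79) / 3 ≈ 0.8.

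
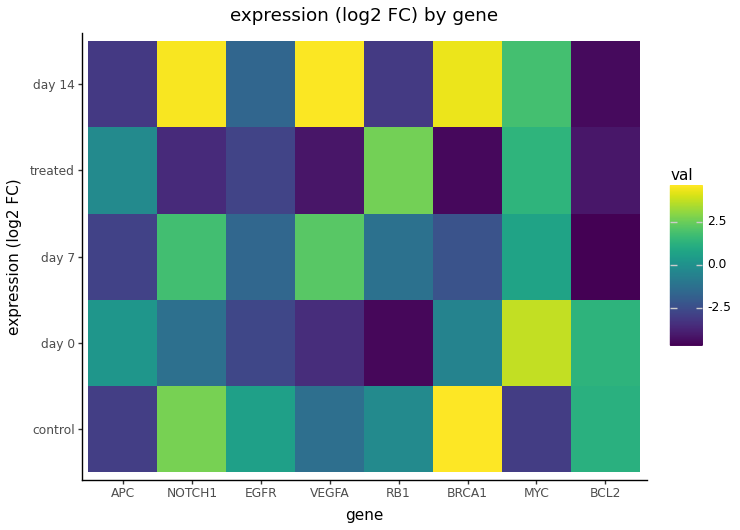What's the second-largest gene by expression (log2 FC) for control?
Top 3 for control: BRCA1 ≈ 5, NOTCH1 ≈ 3, BCL2 ≈ 1.

NOTCH1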